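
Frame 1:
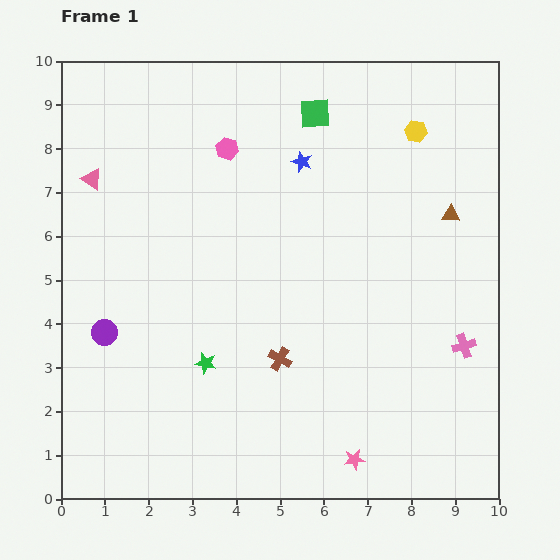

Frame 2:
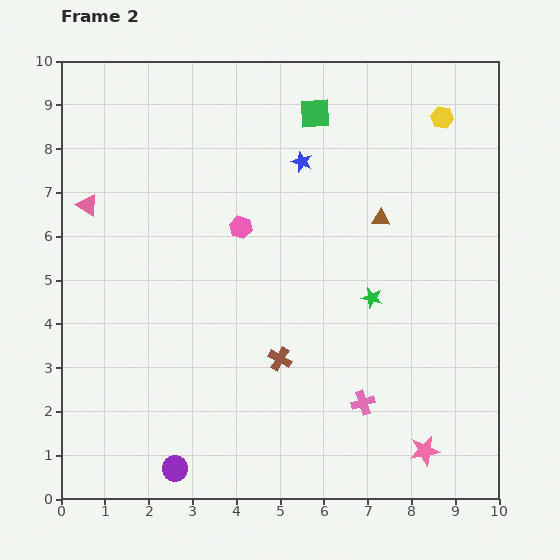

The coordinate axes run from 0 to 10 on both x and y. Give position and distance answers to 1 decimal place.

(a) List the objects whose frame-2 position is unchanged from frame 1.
the blue star, the brown cross, the green square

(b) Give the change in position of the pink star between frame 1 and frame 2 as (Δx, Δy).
(1.6, 0.2)

The pink star was at (6.7, 0.9) in frame 1 and (8.3, 1.1) in frame 2.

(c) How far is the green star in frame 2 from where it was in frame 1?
4.1

The green star moved from (3.3, 3.1) to (7.1, 4.6), a distance of √(3.8² + 1.5²) ≈ 4.1.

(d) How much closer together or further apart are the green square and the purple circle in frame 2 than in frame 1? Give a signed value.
+1.8

Distance in frame 1: 6.9. Distance in frame 2: 8.7.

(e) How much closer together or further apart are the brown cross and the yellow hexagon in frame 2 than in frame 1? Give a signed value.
+0.5

Distance in frame 1: 6.1. Distance in frame 2: 6.6.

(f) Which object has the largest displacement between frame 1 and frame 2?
the green star

(moved 4.1; next 3.5)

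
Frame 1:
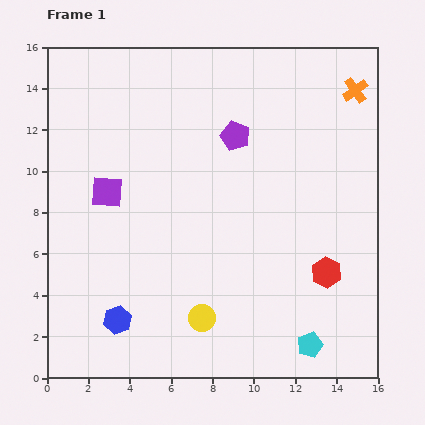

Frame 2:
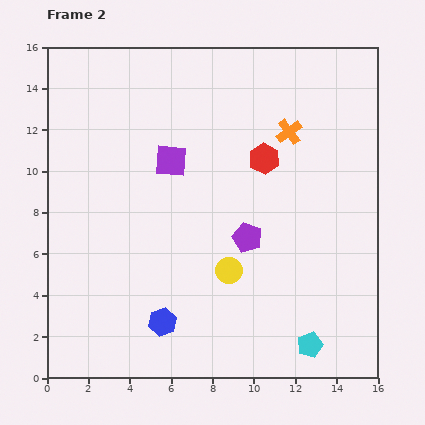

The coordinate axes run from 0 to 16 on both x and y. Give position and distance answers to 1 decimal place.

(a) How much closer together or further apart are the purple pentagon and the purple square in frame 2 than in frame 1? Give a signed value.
-1.6

Distance in frame 1: 6.8. Distance in frame 2: 5.2.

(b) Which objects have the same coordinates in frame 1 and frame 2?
the cyan pentagon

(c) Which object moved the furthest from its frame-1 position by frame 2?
the red hexagon

(moved 6.3; next 4.9)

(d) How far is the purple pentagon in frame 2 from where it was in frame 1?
4.9

The purple pentagon moved from (9.1, 11.7) to (9.7, 6.8), a distance of √(0.6² + 4.9²) ≈ 4.9.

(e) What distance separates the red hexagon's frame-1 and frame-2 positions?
6.3

The red hexagon moved from (13.5, 5.1) to (10.5, 10.6), a distance of √(3.0² + 5.5²) ≈ 6.3.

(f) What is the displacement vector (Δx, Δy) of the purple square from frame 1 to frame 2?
(3.1, 1.5)

The purple square was at (2.9, 9.0) in frame 1 and (6.0, 10.5) in frame 2.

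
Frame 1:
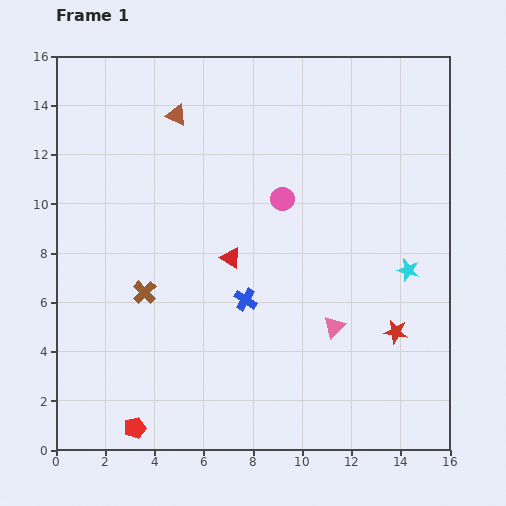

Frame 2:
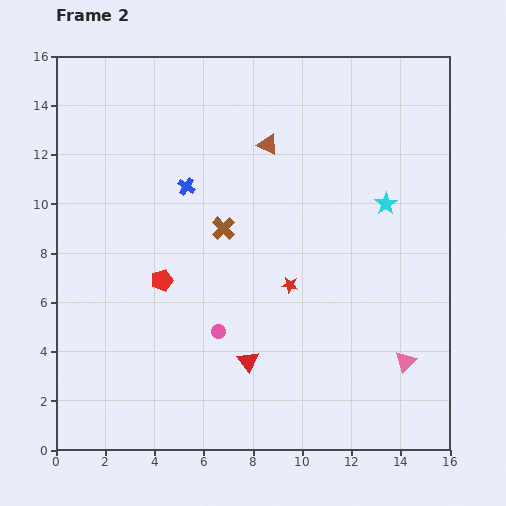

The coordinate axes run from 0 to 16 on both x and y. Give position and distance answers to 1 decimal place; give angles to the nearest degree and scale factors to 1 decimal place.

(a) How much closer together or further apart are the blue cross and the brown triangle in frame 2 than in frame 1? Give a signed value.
-4.3

Distance in frame 1: 8.0. Distance in frame 2: 3.7.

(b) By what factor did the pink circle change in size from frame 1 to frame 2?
0.6×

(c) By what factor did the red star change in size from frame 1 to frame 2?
0.7×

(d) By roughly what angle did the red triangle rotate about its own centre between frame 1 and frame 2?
23° clockwise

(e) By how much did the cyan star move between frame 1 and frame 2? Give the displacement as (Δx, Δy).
(-0.9, 2.7)

The cyan star was at (14.3, 7.3) in frame 1 and (13.4, 10.0) in frame 2.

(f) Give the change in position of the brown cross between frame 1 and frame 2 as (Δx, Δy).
(3.2, 2.6)

The brown cross was at (3.6, 6.4) in frame 1 and (6.8, 9.0) in frame 2.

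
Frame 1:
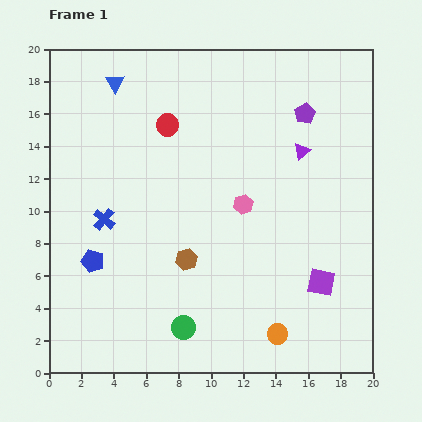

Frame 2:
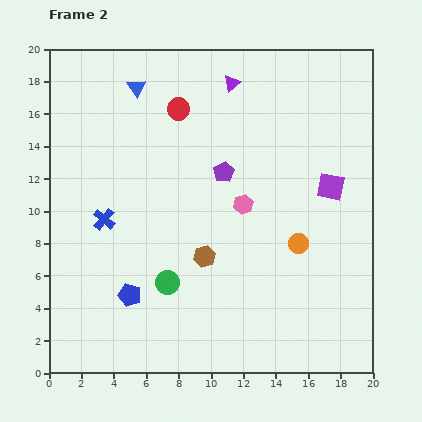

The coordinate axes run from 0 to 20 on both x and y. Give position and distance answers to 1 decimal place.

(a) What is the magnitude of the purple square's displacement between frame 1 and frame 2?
5.9

The purple square moved from (16.8, 5.6) to (17.4, 11.5), a distance of √(0.6² + 5.9²) ≈ 5.9.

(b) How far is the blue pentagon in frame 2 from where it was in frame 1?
3.1

The blue pentagon moved from (2.7, 6.9) to (5.0, 4.8), a distance of √(2.3² + 2.1²) ≈ 3.1.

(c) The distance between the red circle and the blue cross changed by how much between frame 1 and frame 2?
+1.2

Distance in frame 1: 7.0. Distance in frame 2: 8.2.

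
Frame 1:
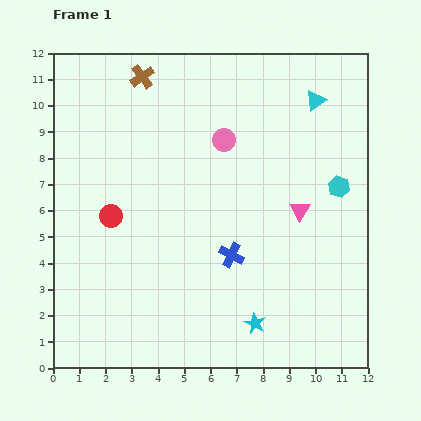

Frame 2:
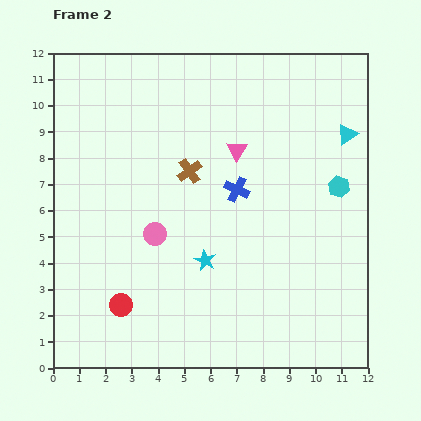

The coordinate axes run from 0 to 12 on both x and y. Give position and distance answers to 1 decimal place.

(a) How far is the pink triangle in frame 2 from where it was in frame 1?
3.3

The pink triangle moved from (9.4, 6.0) to (7.0, 8.3), a distance of √(2.4² + 2.3²) ≈ 3.3.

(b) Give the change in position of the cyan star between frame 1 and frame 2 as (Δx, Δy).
(-1.9, 2.4)

The cyan star was at (7.7, 1.7) in frame 1 and (5.8, 4.1) in frame 2.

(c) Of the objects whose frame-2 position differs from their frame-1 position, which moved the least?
the cyan triangle

(moved 1.8)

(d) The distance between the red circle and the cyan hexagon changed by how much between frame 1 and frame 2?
+0.6

Distance in frame 1: 8.8. Distance in frame 2: 9.4.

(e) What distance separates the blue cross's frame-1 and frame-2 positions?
2.5

The blue cross moved from (6.8, 4.3) to (7.0, 6.8), a distance of √(0.2² + 2.5²) ≈ 2.5.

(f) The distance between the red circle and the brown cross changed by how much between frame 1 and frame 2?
+0.3

Distance in frame 1: 5.4. Distance in frame 2: 5.7.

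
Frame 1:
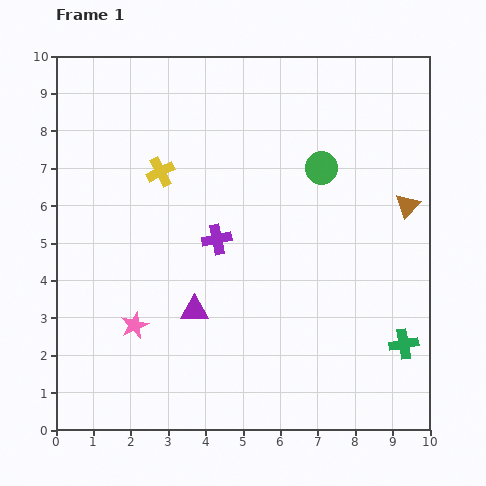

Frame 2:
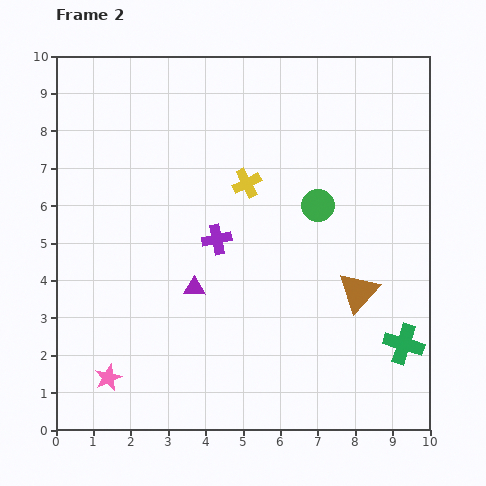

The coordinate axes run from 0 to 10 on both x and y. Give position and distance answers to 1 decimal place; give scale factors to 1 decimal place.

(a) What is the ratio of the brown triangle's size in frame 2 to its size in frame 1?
1.7×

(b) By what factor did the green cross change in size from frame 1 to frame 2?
1.4×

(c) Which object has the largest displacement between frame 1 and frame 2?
the brown triangle

(moved 2.6; next 2.3)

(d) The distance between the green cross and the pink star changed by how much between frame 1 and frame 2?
+0.8

Distance in frame 1: 7.2. Distance in frame 2: 8.0.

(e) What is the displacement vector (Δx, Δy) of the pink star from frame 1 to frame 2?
(-0.7, -1.4)

The pink star was at (2.1, 2.8) in frame 1 and (1.4, 1.4) in frame 2.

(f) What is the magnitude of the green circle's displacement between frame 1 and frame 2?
1.0

The green circle moved from (7.1, 7.0) to (7.0, 6.0), a distance of √(0.1² + 1.0²) ≈ 1.0.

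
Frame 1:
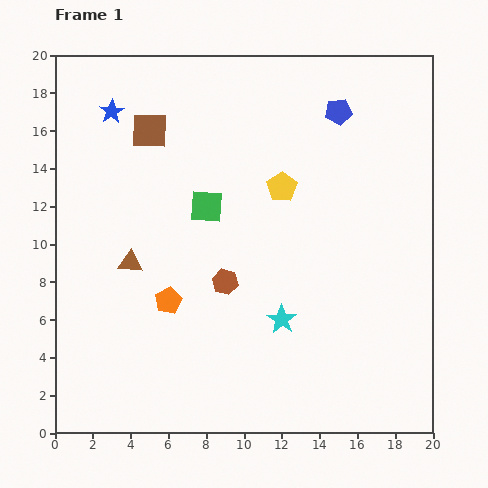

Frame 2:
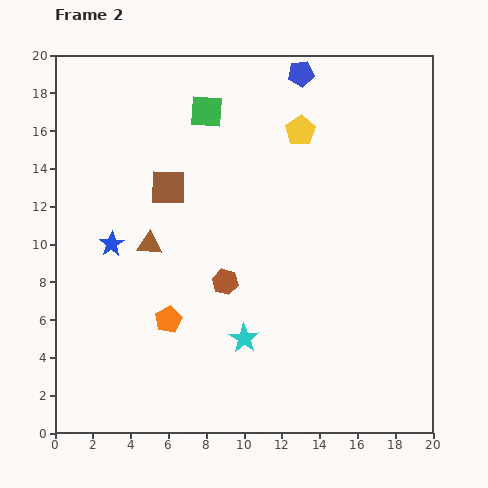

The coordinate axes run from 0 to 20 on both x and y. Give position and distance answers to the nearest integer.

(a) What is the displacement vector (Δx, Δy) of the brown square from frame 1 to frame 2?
(1, -3)

The brown square was at (5, 16) in frame 1 and (6, 13) in frame 2.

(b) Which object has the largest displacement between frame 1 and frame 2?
the blue star

(moved 7; next 5)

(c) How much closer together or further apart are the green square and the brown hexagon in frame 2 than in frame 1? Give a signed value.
+5

Distance in frame 1: 4. Distance in frame 2: 9.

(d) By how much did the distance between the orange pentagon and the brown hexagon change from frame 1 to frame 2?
+1

Distance in frame 1: 3. Distance in frame 2: 4.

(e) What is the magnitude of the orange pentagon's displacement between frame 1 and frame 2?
1

The orange pentagon moved from (6, 7) to (6, 6), a distance of √(0² + 1²) ≈ 1.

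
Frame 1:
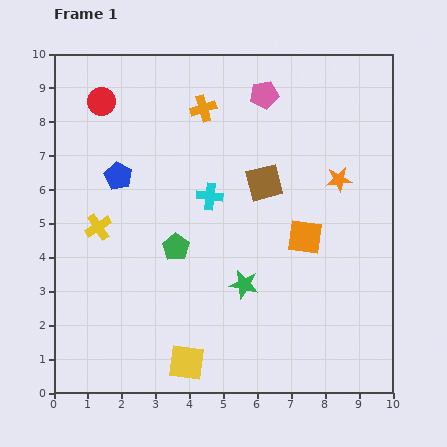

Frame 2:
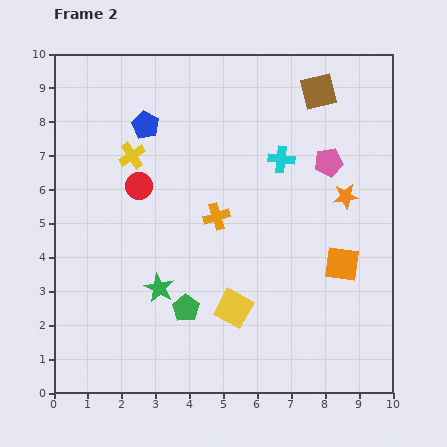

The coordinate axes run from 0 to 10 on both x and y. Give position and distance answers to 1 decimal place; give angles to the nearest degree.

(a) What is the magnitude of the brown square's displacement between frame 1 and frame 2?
3.1

The brown square moved from (6.2, 6.2) to (7.8, 8.9), a distance of √(1.6² + 2.7²) ≈ 3.1.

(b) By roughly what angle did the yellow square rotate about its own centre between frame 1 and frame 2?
21° clockwise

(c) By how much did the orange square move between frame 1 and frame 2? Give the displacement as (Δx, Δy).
(1.1, -0.8)

The orange square was at (7.4, 4.6) in frame 1 and (8.5, 3.8) in frame 2.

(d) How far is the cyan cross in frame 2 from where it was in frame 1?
2.4

The cyan cross moved from (4.6, 5.8) to (6.7, 6.9), a distance of √(2.1² + 1.1²) ≈ 2.4.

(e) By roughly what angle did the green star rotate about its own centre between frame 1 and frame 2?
16° clockwise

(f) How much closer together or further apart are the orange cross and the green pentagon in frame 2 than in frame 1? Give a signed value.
-1.4

Distance in frame 1: 4.2. Distance in frame 2: 2.8.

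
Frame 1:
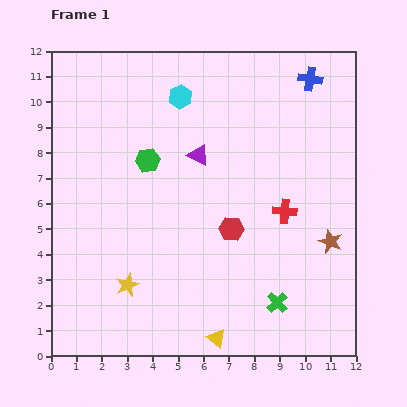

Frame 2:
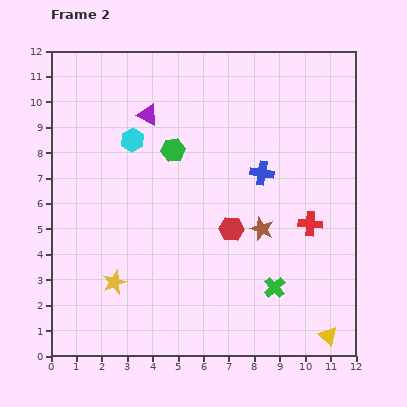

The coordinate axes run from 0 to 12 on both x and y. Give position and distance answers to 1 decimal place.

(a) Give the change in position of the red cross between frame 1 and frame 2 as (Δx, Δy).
(1.0, -0.5)

The red cross was at (9.2, 5.7) in frame 1 and (10.2, 5.2) in frame 2.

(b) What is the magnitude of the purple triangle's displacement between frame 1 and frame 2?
2.6

The purple triangle moved from (5.8, 7.9) to (3.8, 9.5), a distance of √(2.0² + 1.6²) ≈ 2.6.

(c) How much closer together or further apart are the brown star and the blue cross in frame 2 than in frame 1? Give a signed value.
-4.2

Distance in frame 1: 6.4. Distance in frame 2: 2.2.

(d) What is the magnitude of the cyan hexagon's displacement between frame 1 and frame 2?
2.5

The cyan hexagon moved from (5.1, 10.2) to (3.2, 8.5), a distance of √(1.9² + 1.7²) ≈ 2.5.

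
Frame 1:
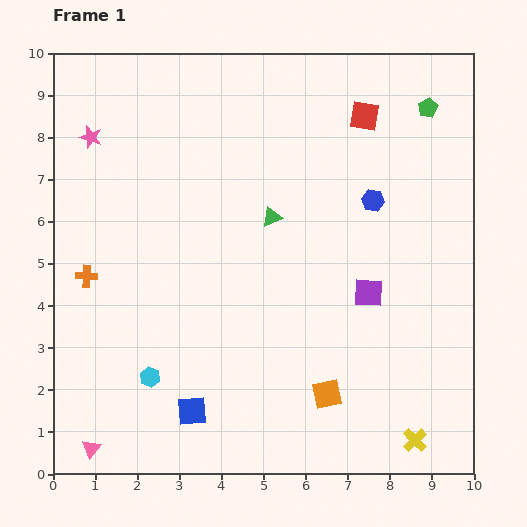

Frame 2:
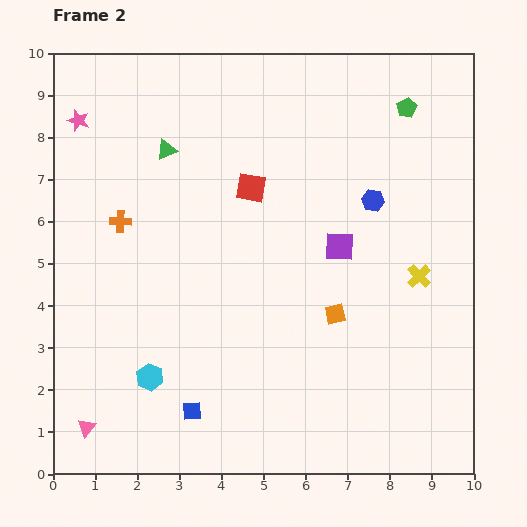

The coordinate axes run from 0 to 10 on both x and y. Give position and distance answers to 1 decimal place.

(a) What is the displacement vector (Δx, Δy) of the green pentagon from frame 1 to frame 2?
(-0.5, 0.0)

The green pentagon was at (8.9, 8.7) in frame 1 and (8.4, 8.7) in frame 2.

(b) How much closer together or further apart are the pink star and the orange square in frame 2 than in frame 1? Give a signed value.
-0.7

Distance in frame 1: 8.3. Distance in frame 2: 7.6.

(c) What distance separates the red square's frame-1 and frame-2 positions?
3.2

The red square moved from (7.4, 8.5) to (4.7, 6.8), a distance of √(2.7² + 1.7²) ≈ 3.2.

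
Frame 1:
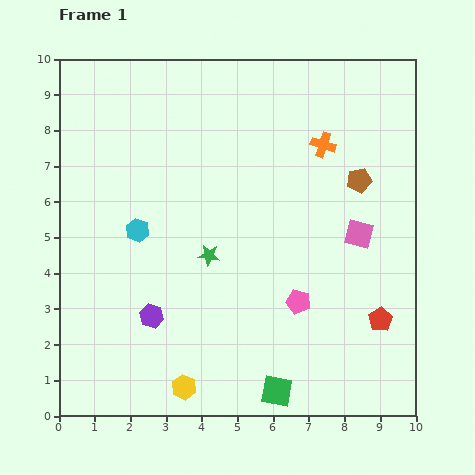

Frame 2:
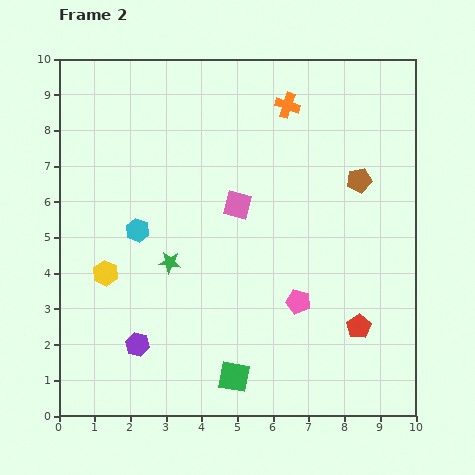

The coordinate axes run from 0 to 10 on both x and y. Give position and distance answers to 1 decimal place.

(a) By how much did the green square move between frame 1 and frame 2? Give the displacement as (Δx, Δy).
(-1.2, 0.4)

The green square was at (6.1, 0.7) in frame 1 and (4.9, 1.1) in frame 2.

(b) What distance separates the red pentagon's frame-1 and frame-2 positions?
0.6

The red pentagon moved from (9.0, 2.7) to (8.4, 2.5), a distance of √(0.6² + 0.2²) ≈ 0.6.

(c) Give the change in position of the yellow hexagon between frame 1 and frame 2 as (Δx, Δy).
(-2.2, 3.2)

The yellow hexagon was at (3.5, 0.8) in frame 1 and (1.3, 4.0) in frame 2.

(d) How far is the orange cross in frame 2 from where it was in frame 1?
1.5

The orange cross moved from (7.4, 7.6) to (6.4, 8.7), a distance of √(1.0² + 1.1²) ≈ 1.5.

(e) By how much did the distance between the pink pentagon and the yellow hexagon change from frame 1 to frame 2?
+1.5

Distance in frame 1: 4.0. Distance in frame 2: 5.5.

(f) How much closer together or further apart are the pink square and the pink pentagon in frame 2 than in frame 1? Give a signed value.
+0.7

Distance in frame 1: 2.5. Distance in frame 2: 3.2.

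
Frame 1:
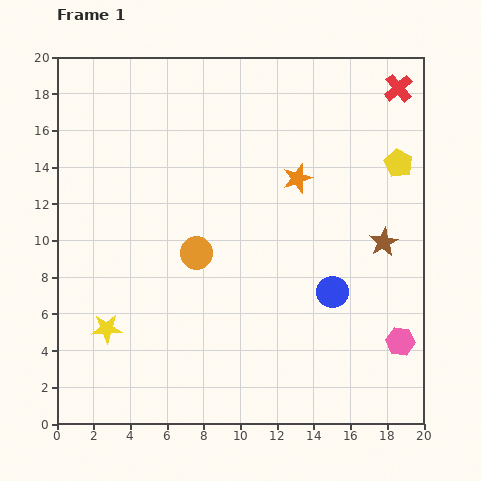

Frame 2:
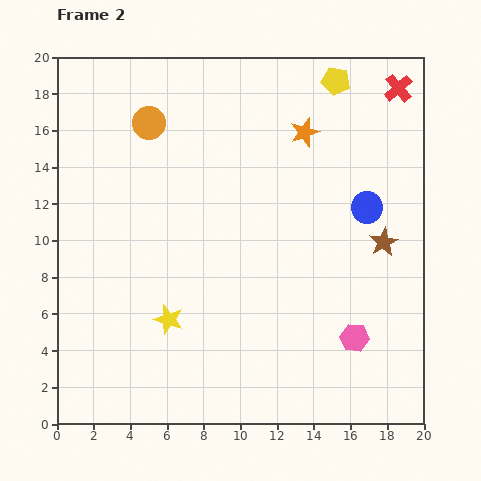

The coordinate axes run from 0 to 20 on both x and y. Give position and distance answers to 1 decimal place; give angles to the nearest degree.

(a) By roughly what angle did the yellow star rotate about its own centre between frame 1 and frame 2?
21° clockwise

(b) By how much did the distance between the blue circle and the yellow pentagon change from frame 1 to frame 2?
-0.8

Distance in frame 1: 7.9. Distance in frame 2: 7.1.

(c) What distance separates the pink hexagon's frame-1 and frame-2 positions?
2.5

The pink hexagon moved from (18.7, 4.5) to (16.2, 4.7), a distance of √(2.5² + 0.2²) ≈ 2.5.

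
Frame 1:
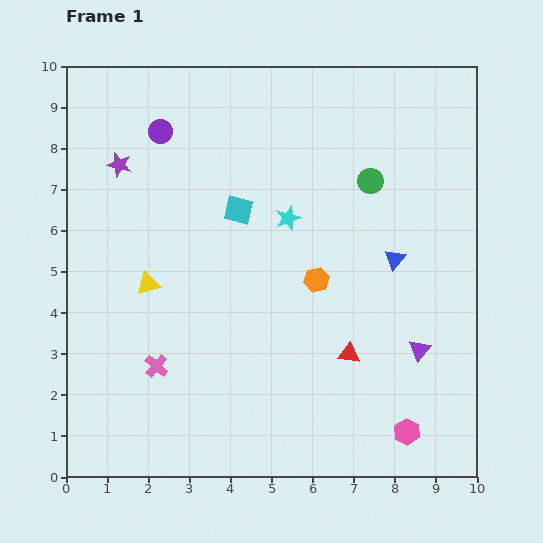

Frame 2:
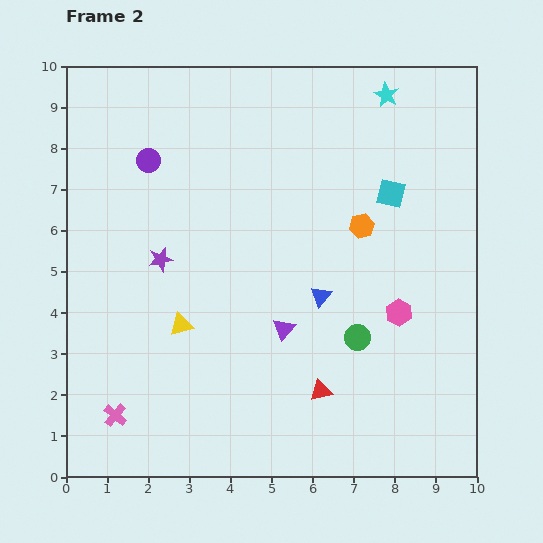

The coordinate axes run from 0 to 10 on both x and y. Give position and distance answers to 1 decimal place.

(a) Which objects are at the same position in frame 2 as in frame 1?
none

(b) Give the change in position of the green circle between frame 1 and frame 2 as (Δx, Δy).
(-0.3, -3.8)

The green circle was at (7.4, 7.2) in frame 1 and (7.1, 3.4) in frame 2.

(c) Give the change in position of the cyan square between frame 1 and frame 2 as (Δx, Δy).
(3.7, 0.4)

The cyan square was at (4.2, 6.5) in frame 1 and (7.9, 6.9) in frame 2.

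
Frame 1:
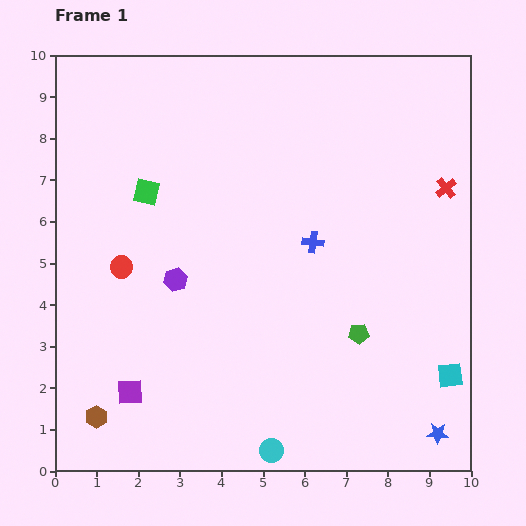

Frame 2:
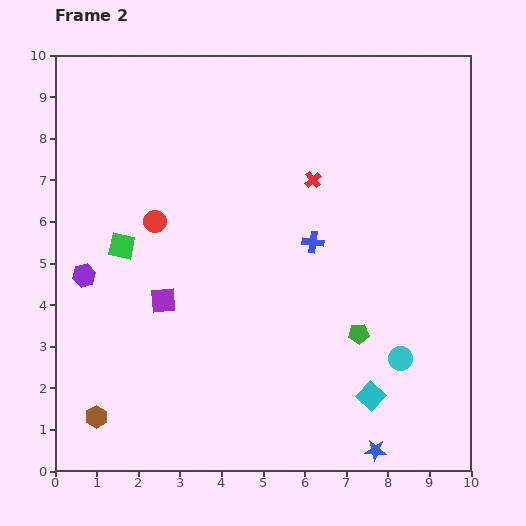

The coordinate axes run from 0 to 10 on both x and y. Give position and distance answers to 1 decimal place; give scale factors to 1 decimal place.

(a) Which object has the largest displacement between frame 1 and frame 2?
the cyan circle

(moved 3.8; next 3.2)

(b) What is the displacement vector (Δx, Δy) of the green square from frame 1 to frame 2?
(-0.6, -1.3)

The green square was at (2.2, 6.7) in frame 1 and (1.6, 5.4) in frame 2.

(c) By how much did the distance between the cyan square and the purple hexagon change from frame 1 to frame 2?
+0.5

Distance in frame 1: 7.0. Distance in frame 2: 7.5.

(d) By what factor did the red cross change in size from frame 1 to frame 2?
0.8×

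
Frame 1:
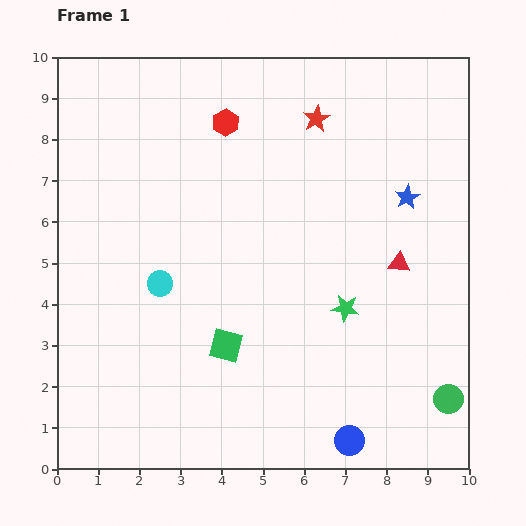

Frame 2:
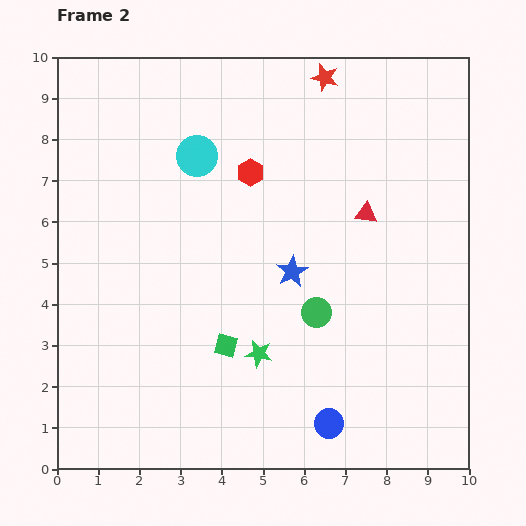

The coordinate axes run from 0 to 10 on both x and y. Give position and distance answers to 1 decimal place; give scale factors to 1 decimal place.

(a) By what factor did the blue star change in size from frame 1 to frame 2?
1.3×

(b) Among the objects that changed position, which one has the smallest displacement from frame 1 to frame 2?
the blue circle

(moved 0.6)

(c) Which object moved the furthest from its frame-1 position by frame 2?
the green circle

(moved 3.8; next 3.3)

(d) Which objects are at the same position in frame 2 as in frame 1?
the green square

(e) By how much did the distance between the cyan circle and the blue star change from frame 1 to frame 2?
-2.8

Distance in frame 1: 6.4. Distance in frame 2: 3.6.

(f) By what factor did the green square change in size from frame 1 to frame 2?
0.7×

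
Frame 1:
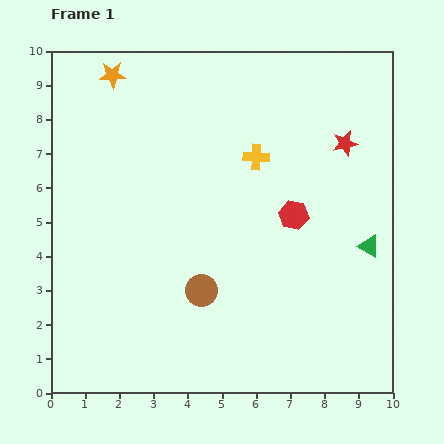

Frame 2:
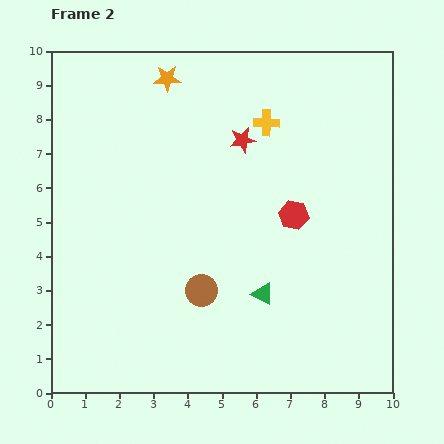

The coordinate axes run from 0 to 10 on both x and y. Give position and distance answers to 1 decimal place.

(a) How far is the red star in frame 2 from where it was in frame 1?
3.0

The red star moved from (8.6, 7.3) to (5.6, 7.4), a distance of √(3.0² + 0.1²) ≈ 3.0.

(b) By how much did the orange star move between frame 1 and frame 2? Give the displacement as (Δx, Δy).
(1.6, -0.1)

The orange star was at (1.8, 9.3) in frame 1 and (3.4, 9.2) in frame 2.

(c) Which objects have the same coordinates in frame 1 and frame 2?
the red hexagon, the brown circle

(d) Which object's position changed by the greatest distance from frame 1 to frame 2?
the green triangle

(moved 3.4; next 3.0)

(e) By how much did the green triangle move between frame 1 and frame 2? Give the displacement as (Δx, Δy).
(-3.1, -1.4)

The green triangle was at (9.3, 4.3) in frame 1 and (6.2, 2.9) in frame 2.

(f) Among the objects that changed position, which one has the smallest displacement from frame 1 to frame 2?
the yellow cross

(moved 1.0)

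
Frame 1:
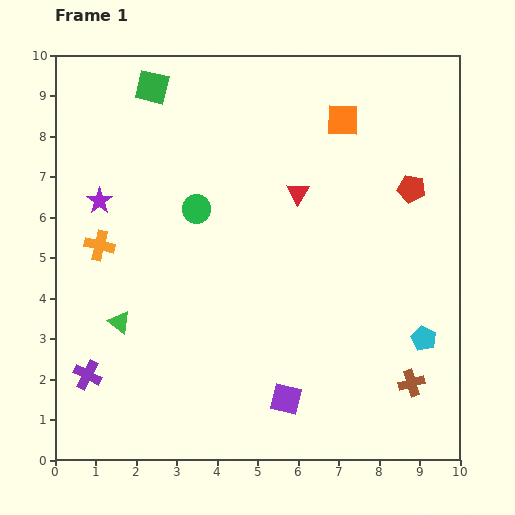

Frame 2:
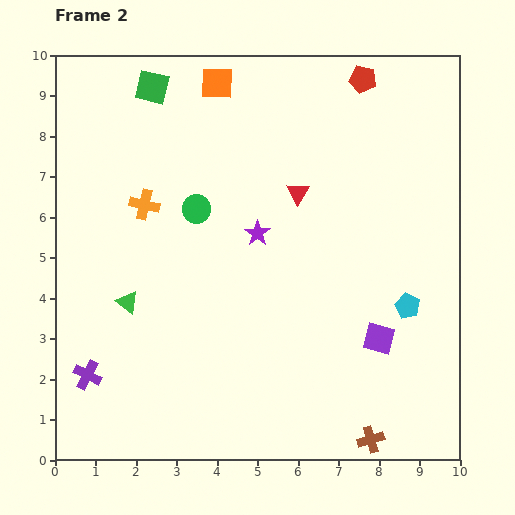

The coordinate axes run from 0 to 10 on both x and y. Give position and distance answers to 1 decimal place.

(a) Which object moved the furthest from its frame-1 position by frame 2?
the purple star

(moved 4.0; next 3.2)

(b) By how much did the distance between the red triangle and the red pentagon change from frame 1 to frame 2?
+0.4

Distance in frame 1: 2.8. Distance in frame 2: 3.2.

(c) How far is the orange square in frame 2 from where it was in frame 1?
3.2

The orange square moved from (7.1, 8.4) to (4.0, 9.3), a distance of √(3.1² + 0.9²) ≈ 3.2.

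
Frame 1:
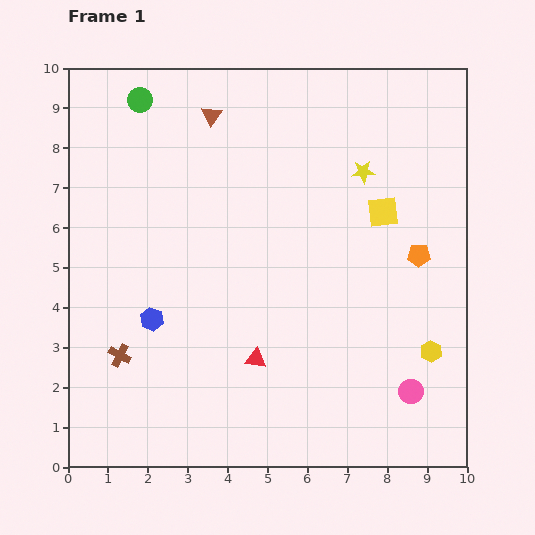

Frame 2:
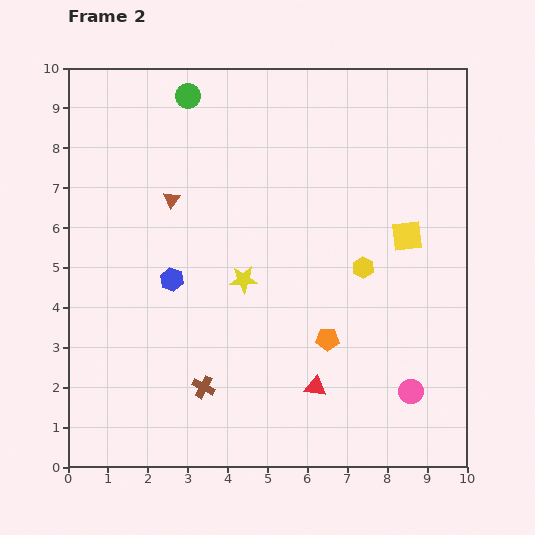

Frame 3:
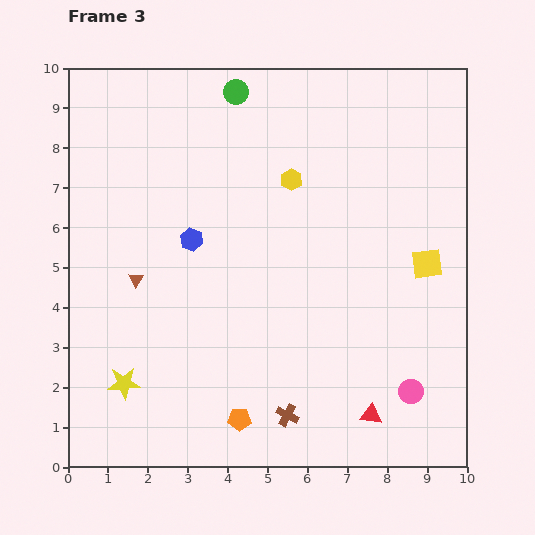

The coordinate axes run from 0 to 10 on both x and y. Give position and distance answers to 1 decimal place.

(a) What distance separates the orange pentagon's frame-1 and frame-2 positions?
3.1

The orange pentagon moved from (8.8, 5.3) to (6.5, 3.2), a distance of √(2.3² + 2.1²) ≈ 3.1.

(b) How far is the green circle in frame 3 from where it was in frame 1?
2.4

The green circle moved from (1.8, 9.2) to (4.2, 9.4), a distance of √(2.4² + 0.2²) ≈ 2.4.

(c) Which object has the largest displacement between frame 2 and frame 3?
the yellow star

(moved 4.0; next 3.0)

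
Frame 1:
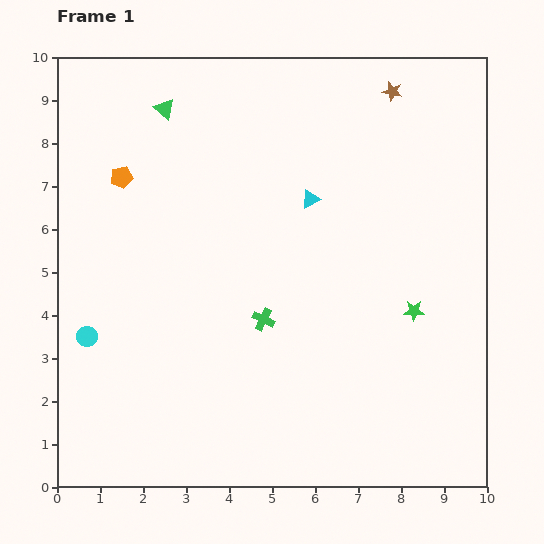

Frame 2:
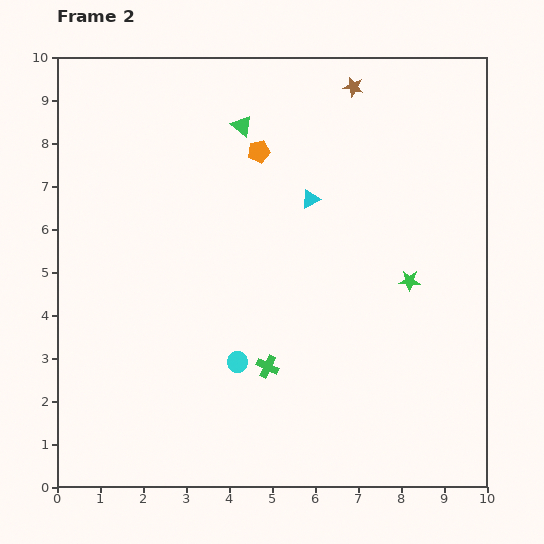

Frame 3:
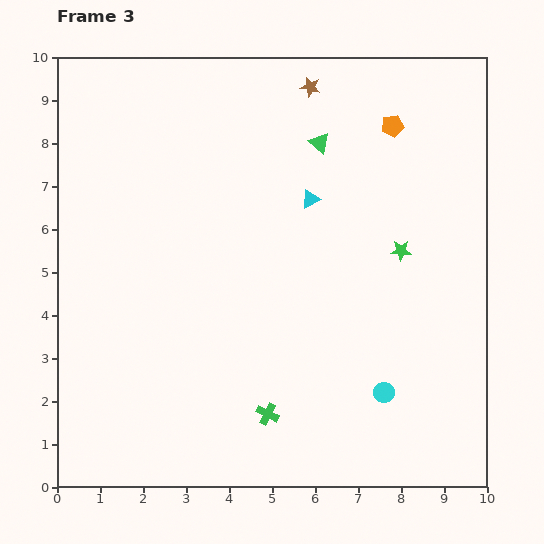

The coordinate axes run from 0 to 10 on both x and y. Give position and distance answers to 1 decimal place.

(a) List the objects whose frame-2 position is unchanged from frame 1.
the cyan triangle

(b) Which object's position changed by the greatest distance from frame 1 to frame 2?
the cyan circle

(moved 3.6; next 3.3)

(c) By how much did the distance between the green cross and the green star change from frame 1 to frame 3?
+1.4

Distance in frame 1: 3.5. Distance in frame 3: 4.9.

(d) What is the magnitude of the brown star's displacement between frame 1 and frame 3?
1.9

The brown star moved from (7.8, 9.2) to (5.9, 9.3), a distance of √(1.9² + 0.1²) ≈ 1.9.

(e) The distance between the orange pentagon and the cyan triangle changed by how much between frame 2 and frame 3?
+0.9

Distance in frame 2: 1.6. Distance in frame 3: 2.5.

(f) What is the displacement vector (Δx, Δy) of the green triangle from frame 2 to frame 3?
(1.8, -0.4)

The green triangle was at (4.3, 8.4) in frame 2 and (6.1, 8.0) in frame 3.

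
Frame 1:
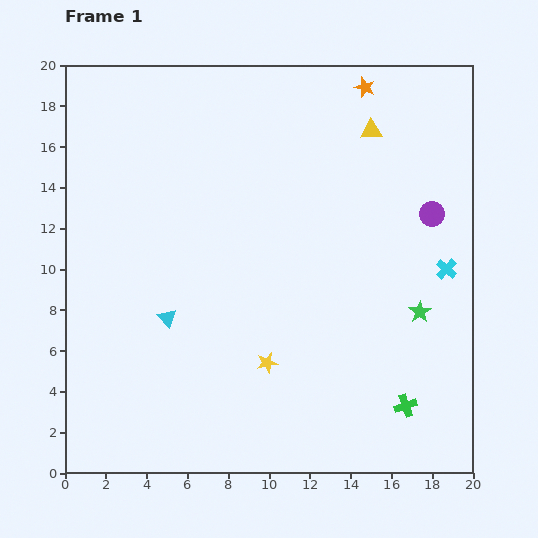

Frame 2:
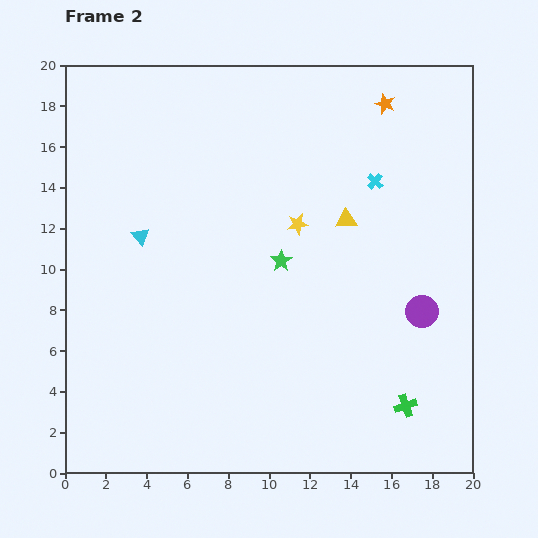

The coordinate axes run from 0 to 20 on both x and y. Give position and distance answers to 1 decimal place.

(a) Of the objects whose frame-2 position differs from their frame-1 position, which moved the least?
the orange star

(moved 1.3)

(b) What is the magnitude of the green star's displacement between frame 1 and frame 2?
7.2

The green star moved from (17.4, 7.9) to (10.6, 10.4), a distance of √(6.8² + 2.5²) ≈ 7.2.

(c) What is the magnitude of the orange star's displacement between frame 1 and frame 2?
1.3

The orange star moved from (14.7, 18.9) to (15.7, 18.1), a distance of √(1.0² + 0.8²) ≈ 1.3.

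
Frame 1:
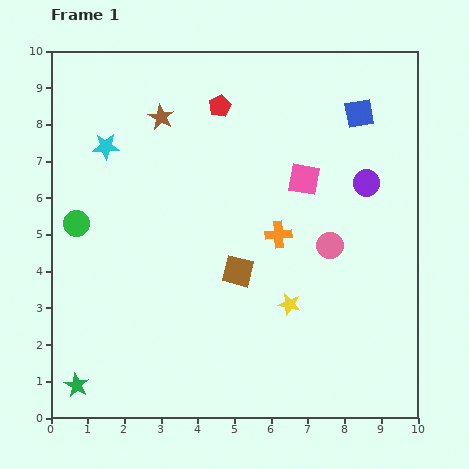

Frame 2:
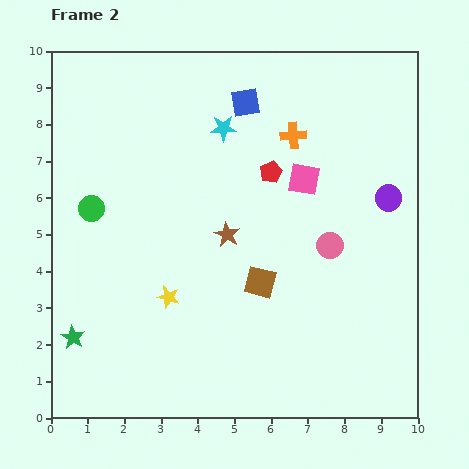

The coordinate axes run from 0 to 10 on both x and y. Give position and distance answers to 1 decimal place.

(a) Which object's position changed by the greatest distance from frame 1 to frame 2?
the brown star

(moved 3.7; next 3.3)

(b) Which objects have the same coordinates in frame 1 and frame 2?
the pink circle, the pink square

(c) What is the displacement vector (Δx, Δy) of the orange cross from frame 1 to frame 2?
(0.4, 2.7)

The orange cross was at (6.2, 5.0) in frame 1 and (6.6, 7.7) in frame 2.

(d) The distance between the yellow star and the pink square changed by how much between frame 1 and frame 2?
+1.5

Distance in frame 1: 3.4. Distance in frame 2: 4.9.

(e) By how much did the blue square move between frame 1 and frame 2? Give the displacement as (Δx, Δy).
(-3.1, 0.3)

The blue square was at (8.4, 8.3) in frame 1 and (5.3, 8.6) in frame 2.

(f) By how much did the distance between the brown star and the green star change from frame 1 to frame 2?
-2.7

Distance in frame 1: 7.7. Distance in frame 2: 5.0.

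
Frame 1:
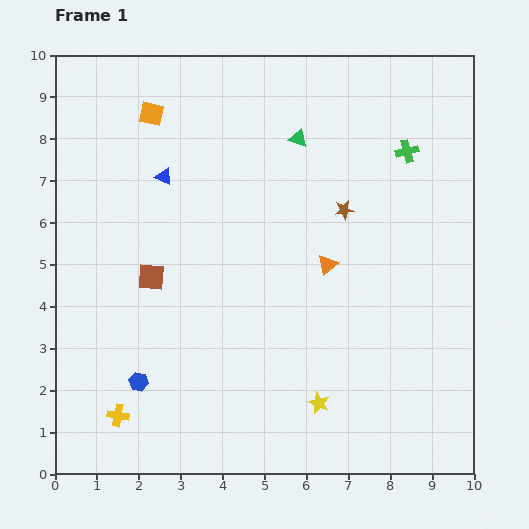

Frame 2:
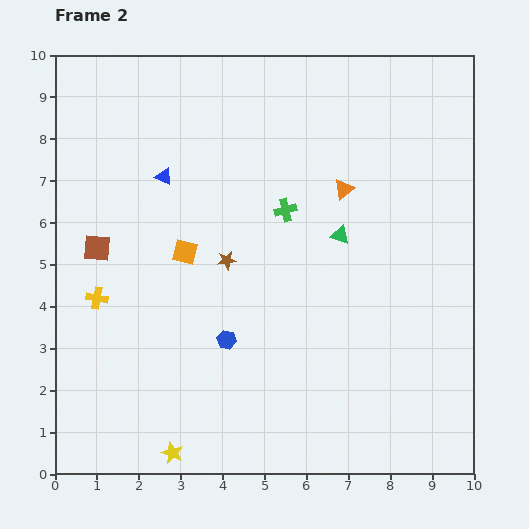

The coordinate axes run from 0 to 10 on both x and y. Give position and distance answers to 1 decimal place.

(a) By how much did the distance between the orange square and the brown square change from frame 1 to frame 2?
-1.8

Distance in frame 1: 3.9. Distance in frame 2: 2.1.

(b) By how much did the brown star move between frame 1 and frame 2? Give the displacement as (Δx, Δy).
(-2.8, -1.2)

The brown star was at (6.9, 6.3) in frame 1 and (4.1, 5.1) in frame 2.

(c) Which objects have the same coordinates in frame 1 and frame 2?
the blue triangle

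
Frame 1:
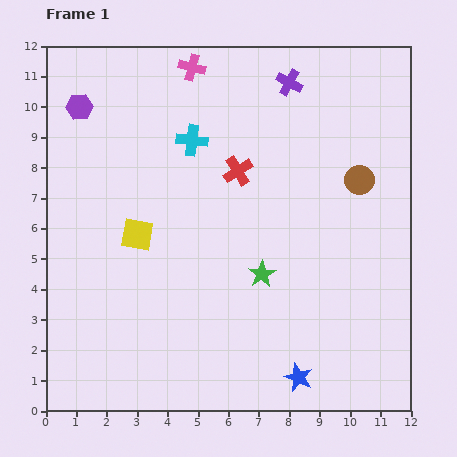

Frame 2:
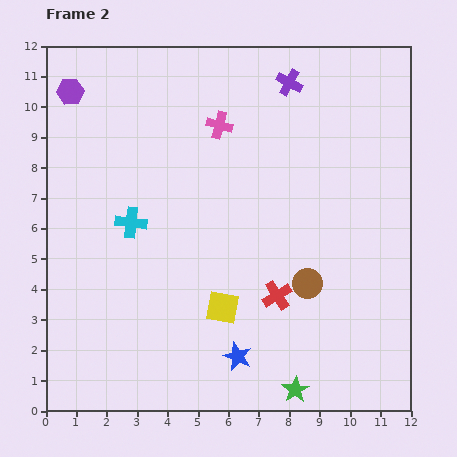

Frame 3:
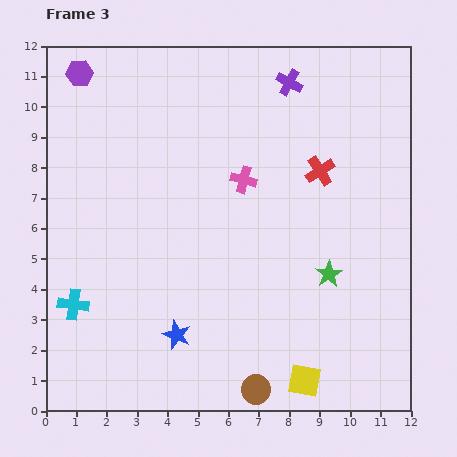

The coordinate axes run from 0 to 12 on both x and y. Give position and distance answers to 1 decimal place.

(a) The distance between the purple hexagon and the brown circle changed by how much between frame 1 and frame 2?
+0.5

Distance in frame 1: 9.5. Distance in frame 2: 10.0.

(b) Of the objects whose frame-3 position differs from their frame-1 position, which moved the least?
the purple hexagon

(moved 1.1)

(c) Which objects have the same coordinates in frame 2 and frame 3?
the purple cross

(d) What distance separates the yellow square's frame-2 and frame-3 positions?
3.6

The yellow square moved from (5.8, 3.4) to (8.5, 1.0), a distance of √(2.7² + 2.4²) ≈ 3.6.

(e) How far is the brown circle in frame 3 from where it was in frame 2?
3.9

The brown circle moved from (8.6, 4.2) to (6.9, 0.7), a distance of √(1.7² + 3.5²) ≈ 3.9.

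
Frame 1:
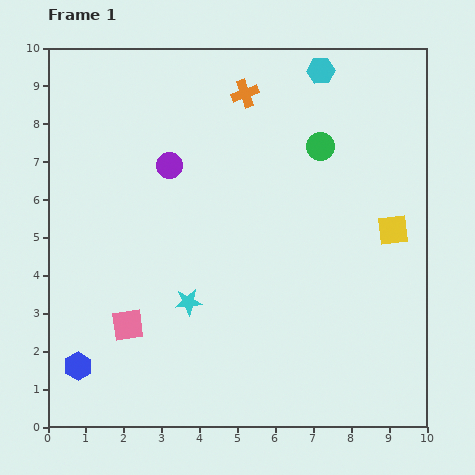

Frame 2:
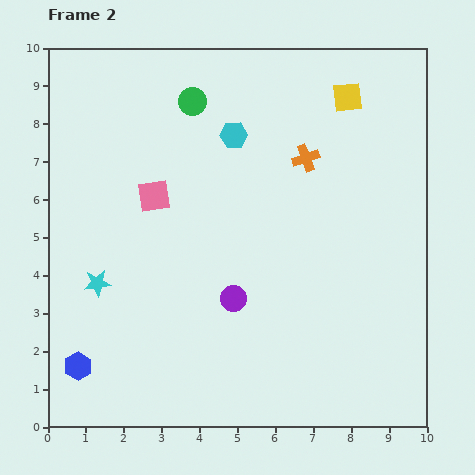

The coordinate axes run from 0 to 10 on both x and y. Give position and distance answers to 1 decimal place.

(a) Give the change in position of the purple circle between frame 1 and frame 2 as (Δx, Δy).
(1.7, -3.5)

The purple circle was at (3.2, 6.9) in frame 1 and (4.9, 3.4) in frame 2.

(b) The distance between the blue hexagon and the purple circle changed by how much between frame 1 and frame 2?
-1.3

Distance in frame 1: 5.8. Distance in frame 2: 4.5.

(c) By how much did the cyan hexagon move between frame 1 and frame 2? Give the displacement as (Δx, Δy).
(-2.3, -1.7)

The cyan hexagon was at (7.2, 9.4) in frame 1 and (4.9, 7.7) in frame 2.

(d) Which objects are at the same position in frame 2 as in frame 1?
the blue hexagon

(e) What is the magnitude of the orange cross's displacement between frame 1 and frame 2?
2.3

The orange cross moved from (5.2, 8.8) to (6.8, 7.1), a distance of √(1.6² + 1.7²) ≈ 2.3.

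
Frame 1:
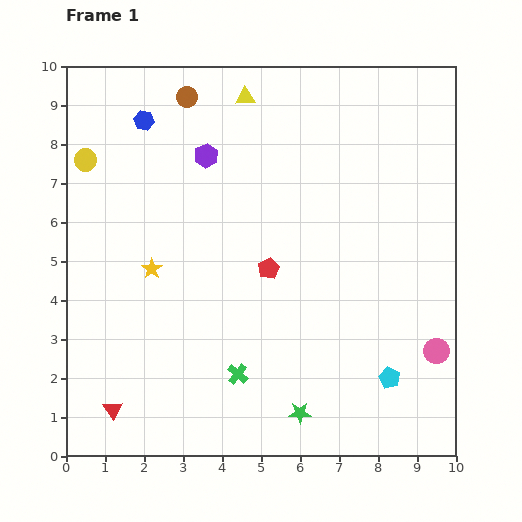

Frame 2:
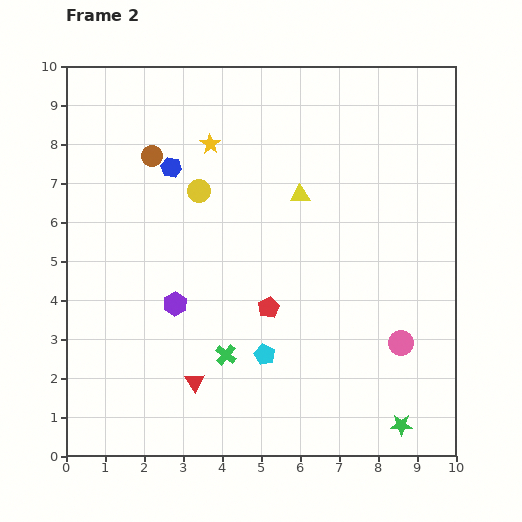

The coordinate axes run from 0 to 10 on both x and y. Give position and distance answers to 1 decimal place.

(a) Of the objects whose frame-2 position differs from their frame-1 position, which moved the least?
the green cross

(moved 0.6)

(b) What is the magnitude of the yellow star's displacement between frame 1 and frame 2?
3.5

The yellow star moved from (2.2, 4.8) to (3.7, 8.0), a distance of √(1.5² + 3.2²) ≈ 3.5.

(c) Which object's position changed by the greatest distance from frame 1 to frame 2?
the purple hexagon

(moved 3.9; next 3.5)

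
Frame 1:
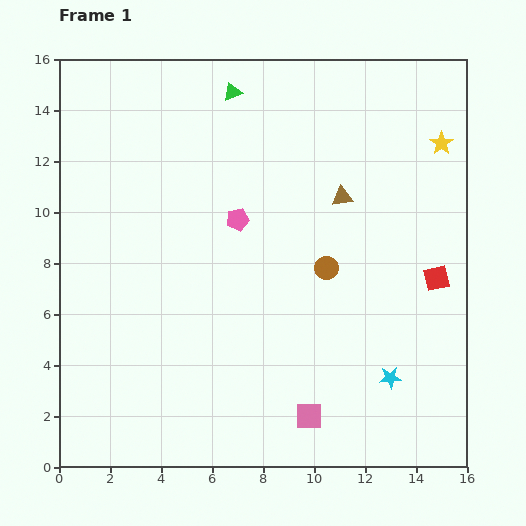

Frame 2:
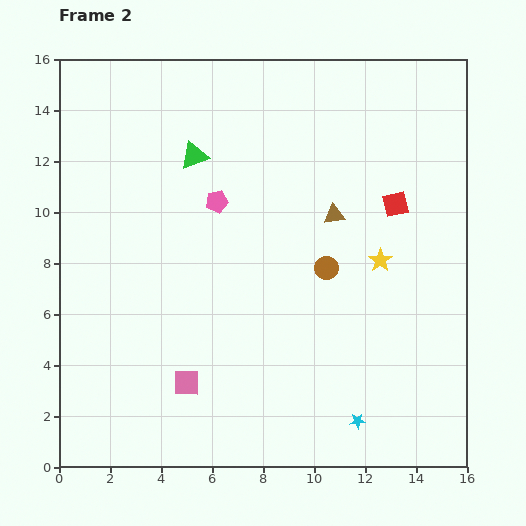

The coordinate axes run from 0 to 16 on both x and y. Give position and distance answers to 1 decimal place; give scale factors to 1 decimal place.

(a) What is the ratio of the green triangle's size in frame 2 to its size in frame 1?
1.5×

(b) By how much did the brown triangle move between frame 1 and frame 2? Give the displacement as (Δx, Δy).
(-0.3, -0.7)

The brown triangle was at (11.1, 10.6) in frame 1 and (10.8, 9.9) in frame 2.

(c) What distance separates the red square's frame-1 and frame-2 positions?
3.3

The red square moved from (14.8, 7.4) to (13.2, 10.3), a distance of √(1.6² + 2.9²) ≈ 3.3.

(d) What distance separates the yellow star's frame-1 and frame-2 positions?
5.2

The yellow star moved from (15.0, 12.7) to (12.6, 8.1), a distance of √(2.4² + 4.6²) ≈ 5.2.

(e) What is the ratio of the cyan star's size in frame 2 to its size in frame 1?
0.7×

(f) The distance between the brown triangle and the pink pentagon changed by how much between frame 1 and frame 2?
+0.4

Distance in frame 1: 4.2. Distance in frame 2: 4.6.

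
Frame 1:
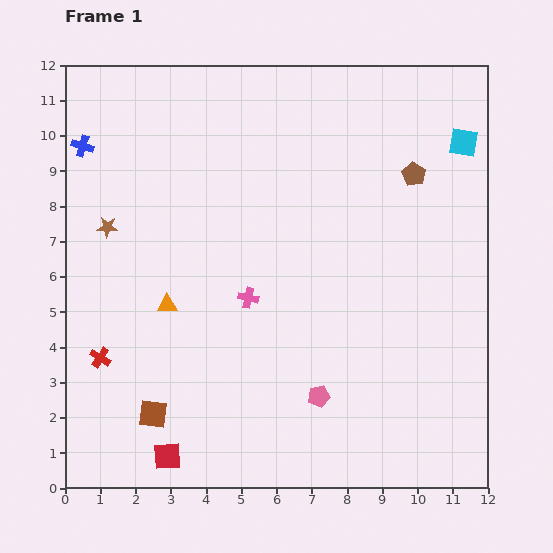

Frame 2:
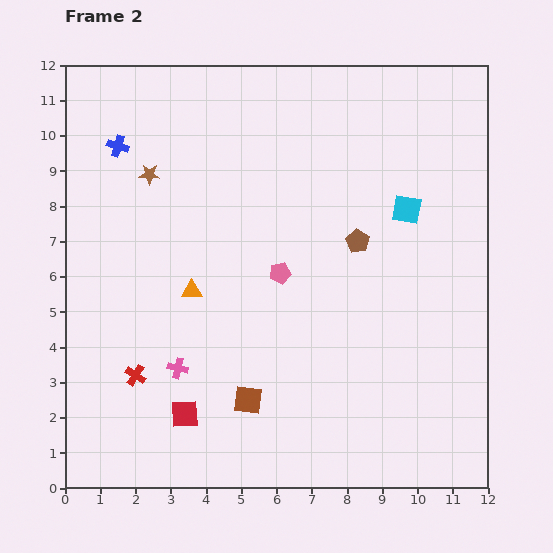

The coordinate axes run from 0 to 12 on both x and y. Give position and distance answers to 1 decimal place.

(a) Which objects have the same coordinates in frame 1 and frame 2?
none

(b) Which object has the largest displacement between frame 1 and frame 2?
the pink pentagon

(moved 3.7; next 2.8)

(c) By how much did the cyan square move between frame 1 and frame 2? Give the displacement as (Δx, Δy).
(-1.6, -1.9)

The cyan square was at (11.3, 9.8) in frame 1 and (9.7, 7.9) in frame 2.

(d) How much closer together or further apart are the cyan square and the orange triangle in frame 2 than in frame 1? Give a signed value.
-3.1

Distance in frame 1: 9.6. Distance in frame 2: 6.5.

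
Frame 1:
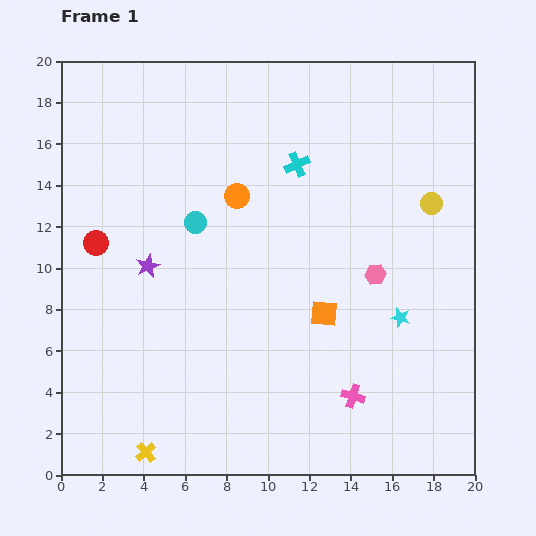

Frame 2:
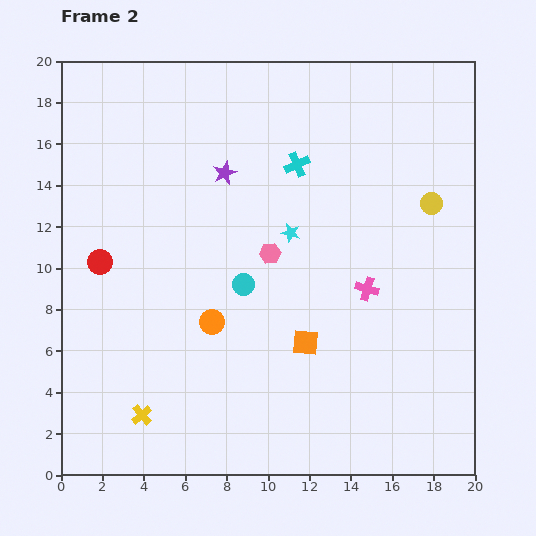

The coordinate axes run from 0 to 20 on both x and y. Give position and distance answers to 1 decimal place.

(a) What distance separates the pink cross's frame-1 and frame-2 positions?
5.2

The pink cross moved from (14.1, 3.8) to (14.8, 9.0), a distance of √(0.7² + 5.2²) ≈ 5.2.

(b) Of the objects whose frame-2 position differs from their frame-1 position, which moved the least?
the red circle

(moved 0.9)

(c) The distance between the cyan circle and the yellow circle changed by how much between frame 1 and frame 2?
-1.5

Distance in frame 1: 11.4. Distance in frame 2: 9.9.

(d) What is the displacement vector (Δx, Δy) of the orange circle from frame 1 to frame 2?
(-1.2, -6.1)

The orange circle was at (8.5, 13.5) in frame 1 and (7.3, 7.4) in frame 2.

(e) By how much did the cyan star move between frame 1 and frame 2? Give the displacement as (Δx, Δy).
(-5.3, 4.1)

The cyan star was at (16.4, 7.6) in frame 1 and (11.1, 11.7) in frame 2.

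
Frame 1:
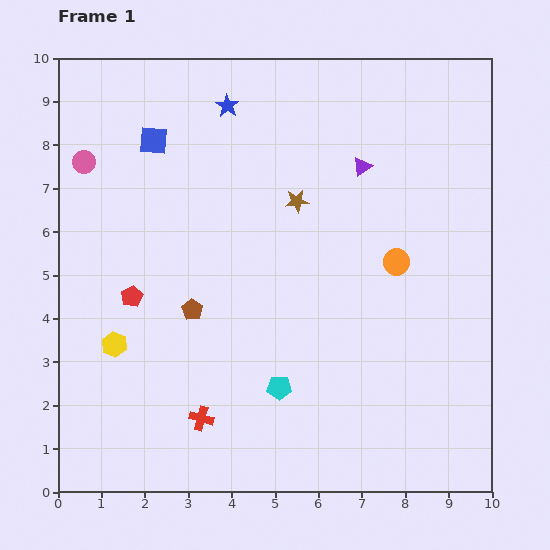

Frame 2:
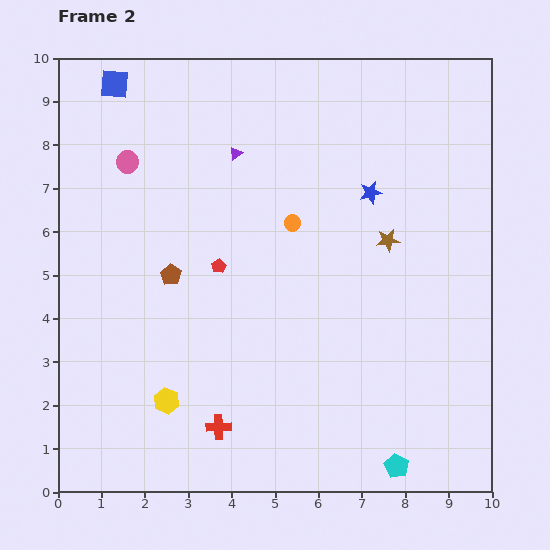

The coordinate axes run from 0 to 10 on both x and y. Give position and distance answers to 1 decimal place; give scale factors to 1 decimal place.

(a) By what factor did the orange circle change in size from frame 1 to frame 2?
0.6×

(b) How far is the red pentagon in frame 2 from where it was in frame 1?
2.1

The red pentagon moved from (1.7, 4.5) to (3.7, 5.2), a distance of √(2.0² + 0.7²) ≈ 2.1.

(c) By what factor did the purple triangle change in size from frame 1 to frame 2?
0.6×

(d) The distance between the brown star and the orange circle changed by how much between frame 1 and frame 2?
-0.5

Distance in frame 1: 2.7. Distance in frame 2: 2.2.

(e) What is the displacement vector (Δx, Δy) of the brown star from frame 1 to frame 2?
(2.1, -0.9)

The brown star was at (5.5, 6.7) in frame 1 and (7.6, 5.8) in frame 2.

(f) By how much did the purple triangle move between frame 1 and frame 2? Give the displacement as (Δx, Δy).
(-2.9, 0.3)

The purple triangle was at (7.0, 7.5) in frame 1 and (4.1, 7.8) in frame 2.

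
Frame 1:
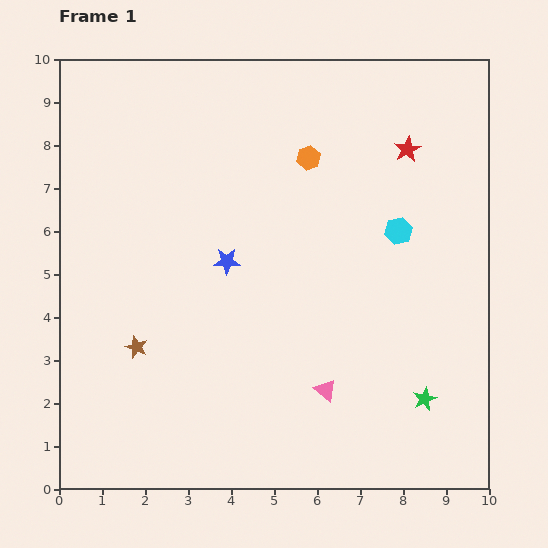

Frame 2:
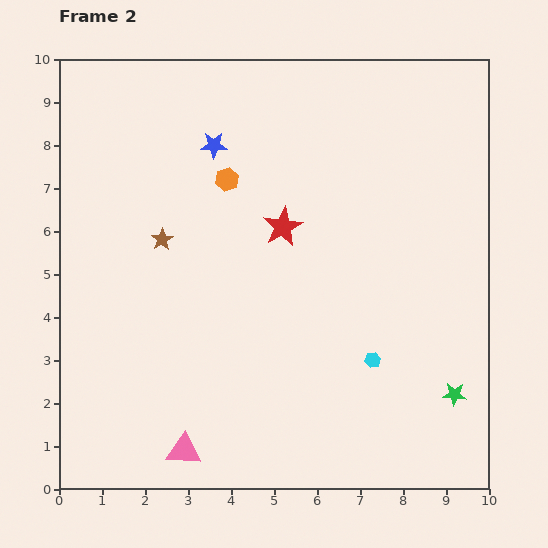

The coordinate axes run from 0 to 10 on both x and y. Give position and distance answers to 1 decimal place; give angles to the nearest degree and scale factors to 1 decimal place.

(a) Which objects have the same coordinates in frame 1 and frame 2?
none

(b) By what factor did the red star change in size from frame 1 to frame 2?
1.5×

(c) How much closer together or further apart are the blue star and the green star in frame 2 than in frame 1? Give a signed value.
+2.5

Distance in frame 1: 5.6. Distance in frame 2: 8.1.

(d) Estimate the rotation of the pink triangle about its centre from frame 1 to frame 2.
35° counter-clockwise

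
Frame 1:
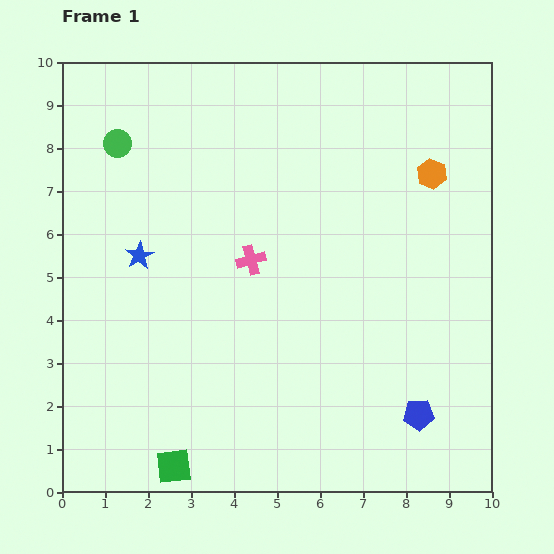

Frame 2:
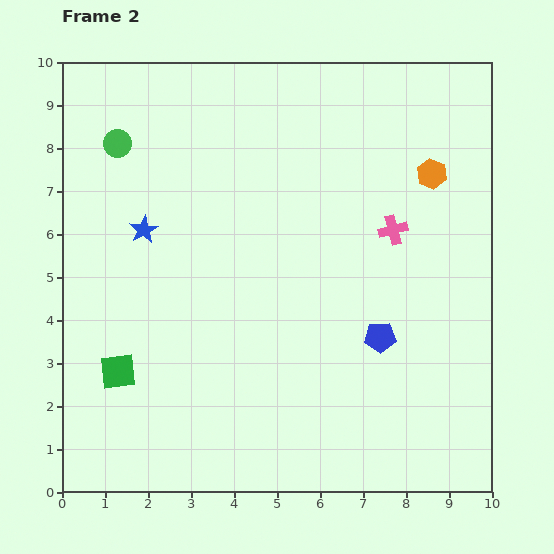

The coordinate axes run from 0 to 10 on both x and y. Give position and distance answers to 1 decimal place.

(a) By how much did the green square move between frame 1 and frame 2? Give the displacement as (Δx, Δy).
(-1.3, 2.2)

The green square was at (2.6, 0.6) in frame 1 and (1.3, 2.8) in frame 2.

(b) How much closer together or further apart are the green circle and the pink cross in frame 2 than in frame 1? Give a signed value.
+2.6

Distance in frame 1: 4.1. Distance in frame 2: 6.7.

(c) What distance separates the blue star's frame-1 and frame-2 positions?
0.6

The blue star moved from (1.8, 5.5) to (1.9, 6.1), a distance of √(0.1² + 0.6²) ≈ 0.6.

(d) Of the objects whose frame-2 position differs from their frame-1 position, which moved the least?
the blue star

(moved 0.6)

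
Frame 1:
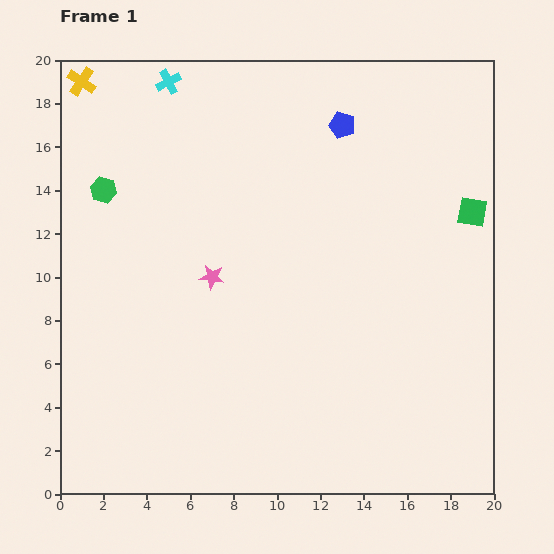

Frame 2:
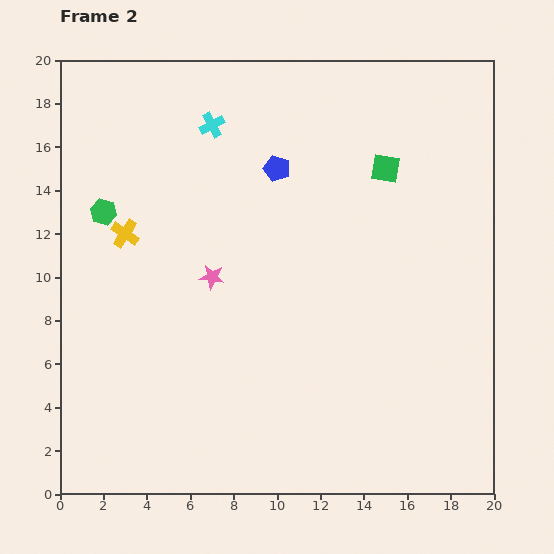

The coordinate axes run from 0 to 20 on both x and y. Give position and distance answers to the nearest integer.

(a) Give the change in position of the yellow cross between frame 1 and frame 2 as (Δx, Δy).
(2, -7)

The yellow cross was at (1, 19) in frame 1 and (3, 12) in frame 2.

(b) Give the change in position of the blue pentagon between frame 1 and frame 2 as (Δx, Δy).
(-3, -2)

The blue pentagon was at (13, 17) in frame 1 and (10, 15) in frame 2.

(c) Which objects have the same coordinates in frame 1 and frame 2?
the pink star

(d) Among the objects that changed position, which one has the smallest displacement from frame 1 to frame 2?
the green hexagon

(moved 1)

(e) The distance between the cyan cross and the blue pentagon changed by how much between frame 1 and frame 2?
-4

Distance in frame 1: 8. Distance in frame 2: 4.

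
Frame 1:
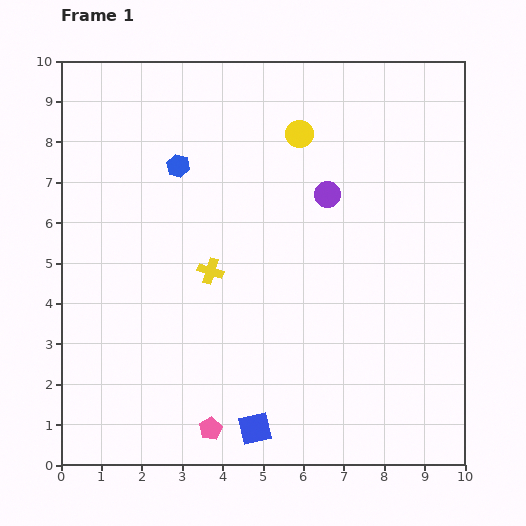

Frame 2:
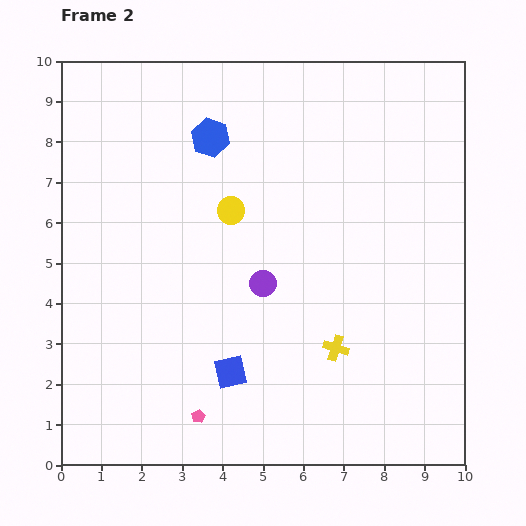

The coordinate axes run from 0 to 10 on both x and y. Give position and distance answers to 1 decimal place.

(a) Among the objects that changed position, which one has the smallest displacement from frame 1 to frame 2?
the pink pentagon

(moved 0.4)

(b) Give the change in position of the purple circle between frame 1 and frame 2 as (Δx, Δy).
(-1.6, -2.2)

The purple circle was at (6.6, 6.7) in frame 1 and (5.0, 4.5) in frame 2.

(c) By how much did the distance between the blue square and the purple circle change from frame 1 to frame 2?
-3.8

Distance in frame 1: 6.1. Distance in frame 2: 2.3.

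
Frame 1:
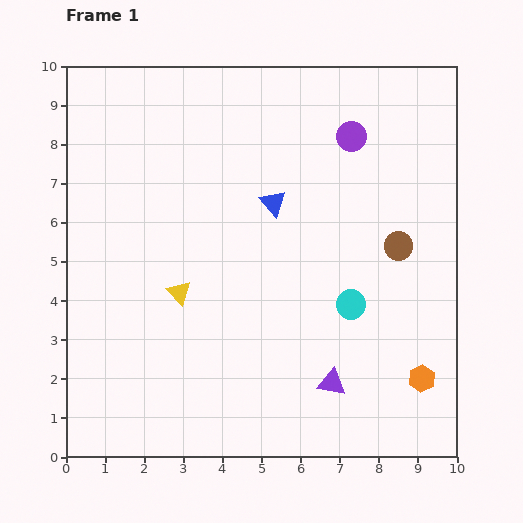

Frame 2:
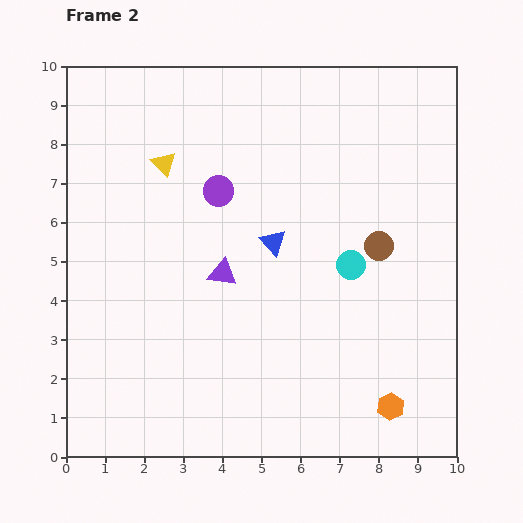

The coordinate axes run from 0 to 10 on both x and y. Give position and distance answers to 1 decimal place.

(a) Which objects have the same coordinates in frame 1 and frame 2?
none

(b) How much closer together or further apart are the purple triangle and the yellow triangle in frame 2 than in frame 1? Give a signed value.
-1.3

Distance in frame 1: 4.5. Distance in frame 2: 3.2.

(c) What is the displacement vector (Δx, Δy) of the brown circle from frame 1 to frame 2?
(-0.5, 0.0)

The brown circle was at (8.5, 5.4) in frame 1 and (8.0, 5.4) in frame 2.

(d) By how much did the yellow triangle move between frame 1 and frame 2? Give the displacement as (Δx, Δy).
(-0.4, 3.3)

The yellow triangle was at (2.9, 4.2) in frame 1 and (2.5, 7.5) in frame 2.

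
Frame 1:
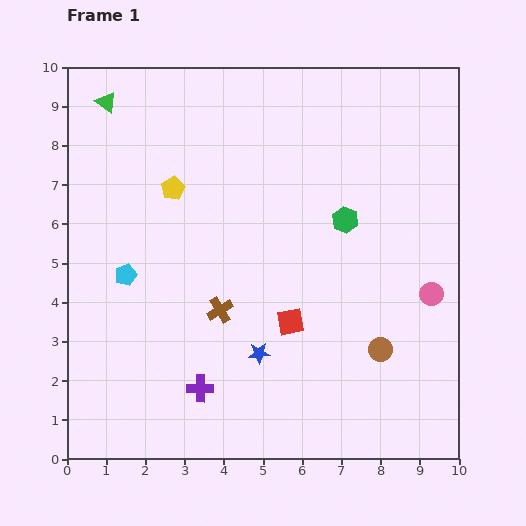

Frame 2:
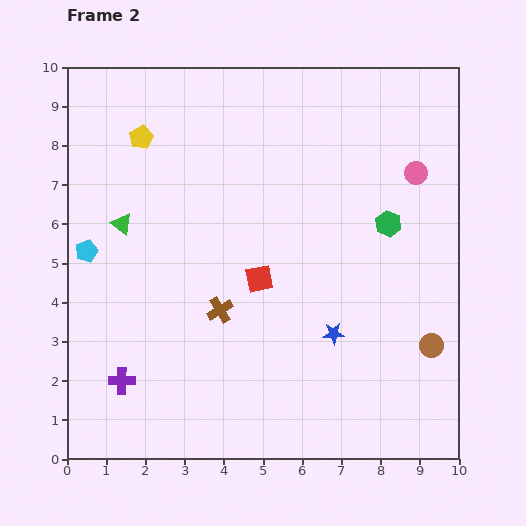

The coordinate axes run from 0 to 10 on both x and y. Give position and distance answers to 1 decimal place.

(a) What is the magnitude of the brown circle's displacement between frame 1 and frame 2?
1.3

The brown circle moved from (8.0, 2.8) to (9.3, 2.9), a distance of √(1.3² + 0.1²) ≈ 1.3.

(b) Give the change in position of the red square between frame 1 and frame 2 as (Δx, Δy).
(-0.8, 1.1)

The red square was at (5.7, 3.5) in frame 1 and (4.9, 4.6) in frame 2.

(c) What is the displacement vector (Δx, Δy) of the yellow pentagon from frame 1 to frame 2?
(-0.8, 1.3)

The yellow pentagon was at (2.7, 6.9) in frame 1 and (1.9, 8.2) in frame 2.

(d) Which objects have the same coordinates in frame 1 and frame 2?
the brown cross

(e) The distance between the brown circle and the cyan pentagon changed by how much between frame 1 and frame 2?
+2.3

Distance in frame 1: 6.8. Distance in frame 2: 9.1.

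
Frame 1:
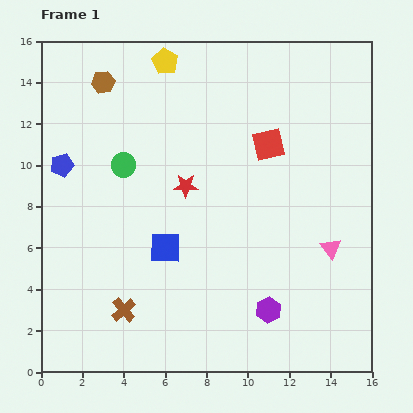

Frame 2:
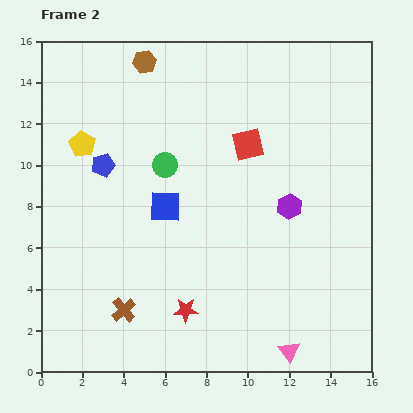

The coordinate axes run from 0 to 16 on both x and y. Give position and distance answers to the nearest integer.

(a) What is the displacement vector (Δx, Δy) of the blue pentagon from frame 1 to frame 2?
(2, 0)

The blue pentagon was at (1, 10) in frame 1 and (3, 10) in frame 2.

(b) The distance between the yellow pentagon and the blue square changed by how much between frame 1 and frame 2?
-4

Distance in frame 1: 9. Distance in frame 2: 5.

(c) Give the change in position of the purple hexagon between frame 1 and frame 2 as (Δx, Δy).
(1, 5)

The purple hexagon was at (11, 3) in frame 1 and (12, 8) in frame 2.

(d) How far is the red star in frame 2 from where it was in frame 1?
6

The red star moved from (7, 9) to (7, 3), a distance of √(0² + 6²) ≈ 6.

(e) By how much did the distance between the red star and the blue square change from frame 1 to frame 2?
+2

Distance in frame 1: 3. Distance in frame 2: 5.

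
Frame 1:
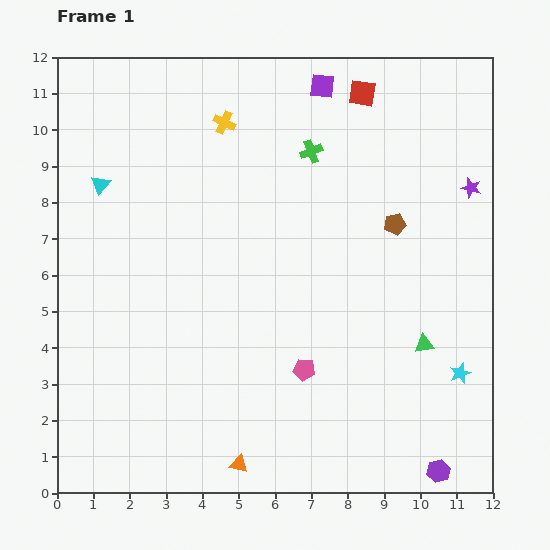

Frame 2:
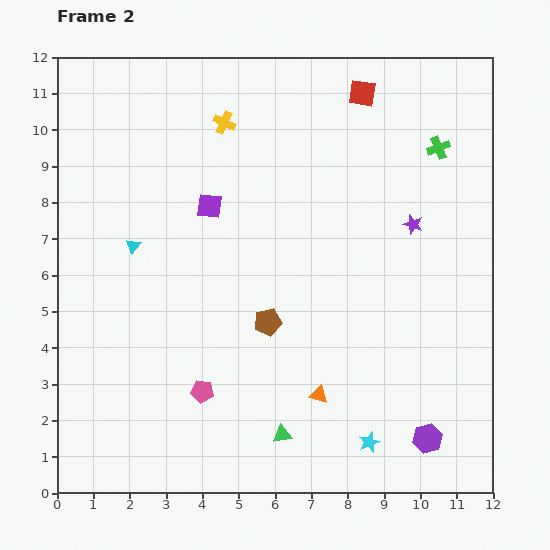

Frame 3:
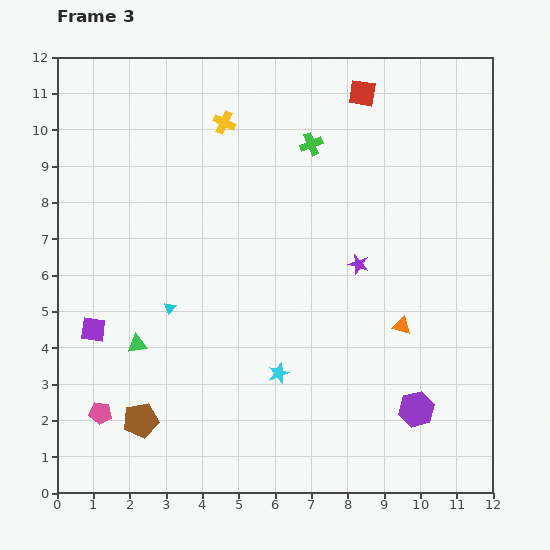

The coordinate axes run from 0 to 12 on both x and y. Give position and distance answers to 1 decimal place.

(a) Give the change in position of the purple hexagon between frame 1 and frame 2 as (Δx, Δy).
(-0.3, 0.9)

The purple hexagon was at (10.5, 0.6) in frame 1 and (10.2, 1.5) in frame 2.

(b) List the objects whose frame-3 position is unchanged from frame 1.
the red square, the yellow cross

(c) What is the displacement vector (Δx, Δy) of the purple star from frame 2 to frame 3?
(-1.5, -1.1)

The purple star was at (9.8, 7.4) in frame 2 and (8.3, 6.3) in frame 3.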